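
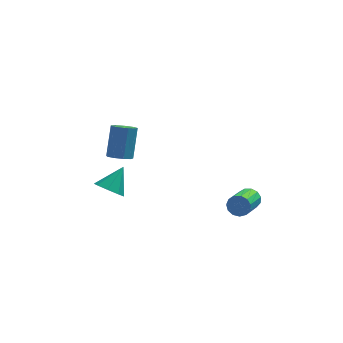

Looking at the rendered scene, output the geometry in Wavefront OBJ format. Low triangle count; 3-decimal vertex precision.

v -3.441 3.336 -0.956
v -2.643 3.326 -1.098
v -2.302 4.494 0.735
v -3.099 4.504 0.876
v -2.873 3.769 -1.338
v -2.531 4.937 0.495
v -3.368 4.01 -1.4
v -3.027 5.178 0.433
v -3.897 3.936 -1.254
v -3.556 5.104 0.579
v -4.213 3.58 -0.969
v -3.872 4.748 0.864
v -4.167 3.111 -0.678
v -3.826 4.279 1.155
v -3.782 2.747 -0.517
v -3.44 3.915 1.315
v -3.236 2.658 -0.563
v -2.895 3.826 1.27
v -2.787 2.887 -0.792
v -2.446 4.055 1.041
v 3.812 -0.791 -1.704
v 4.207 -1.201 -2.161
v 3.423 -2.88 -1.332
v 3.028 -2.469 -0.876
v 4.439 -1.144 -1.826
v 3.655 -2.823 -0.998
v 4.472 -0.975 -1.453
v 3.688 -2.654 -0.624
v 4.296 -0.747 -1.159
v 3.511 -2.426 -0.33
v 3.966 -0.533 -1.039
v 3.181 -2.212 -0.21
v 3.587 -0.401 -1.129
v 2.802 -2.08 -0.301
v 3.28 -0.393 -1.403
v 2.495 -2.072 -0.574
v 3.141 -0.511 -1.772
v 2.357 -2.189 -0.943
v 3.216 -0.717 -2.12
v 2.432 -2.396 -1.291
v 3.48 -0.947 -2.336
v 2.696 -2.626 -1.507
v 3.85 -1.127 -2.351
v 3.065 -2.806 -1.522
v -4.284 -3.698 2.046
v -3.646 -3.478 1.406
v -3.436 -2.762 3.214
v -4.185 -3.014 1.425
v -4.782 -2.95 1.808
v -5.087 -3.325 2.33
v -4.922 -3.918 2.687
v -4.383 -4.383 2.668
v -3.786 -4.447 2.285
v -3.481 -4.072 1.763
f 2 1 5
f 2 5 3
f 3 5 6
f 3 6 4
f 5 1 7
f 5 7 6
f 6 7 8
f 6 8 4
f 7 1 9
f 7 9 8
f 8 9 10
f 8 10 4
f 9 1 11
f 9 11 10
f 10 11 12
f 10 12 4
f 11 1 13
f 11 13 12
f 12 13 14
f 12 14 4
f 13 1 15
f 13 15 14
f 14 15 16
f 14 16 4
f 15 1 17
f 15 17 16
f 16 17 18
f 16 18 4
f 17 1 19
f 17 19 18
f 18 19 20
f 18 20 4
f 19 1 2
f 19 2 20
f 20 2 3
f 20 3 4
f 22 21 25
f 22 25 23
f 23 25 26
f 23 26 24
f 25 21 27
f 25 27 26
f 26 27 28
f 26 28 24
f 27 21 29
f 27 29 28
f 28 29 30
f 28 30 24
f 29 21 31
f 29 31 30
f 30 31 32
f 30 32 24
f 31 21 33
f 31 33 32
f 32 33 34
f 32 34 24
f 33 21 35
f 33 35 34
f 34 35 36
f 34 36 24
f 35 21 37
f 35 37 36
f 36 37 38
f 36 38 24
f 37 21 39
f 37 39 38
f 38 39 40
f 38 40 24
f 39 21 41
f 39 41 40
f 40 41 42
f 40 42 24
f 41 21 43
f 41 43 42
f 42 43 44
f 42 44 24
f 43 21 22
f 43 22 44
f 44 22 23
f 44 23 24
f 46 45 48
f 46 48 47
f 48 45 49
f 48 49 47
f 49 45 50
f 49 50 47
f 50 45 51
f 50 51 47
f 51 45 52
f 51 52 47
f 52 45 53
f 52 53 47
f 53 45 54
f 53 54 47
f 54 45 46
f 54 46 47



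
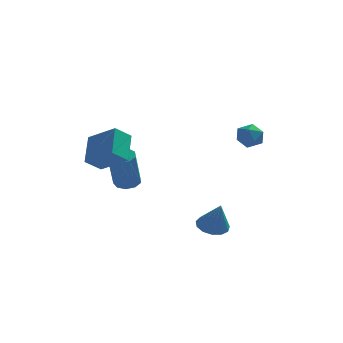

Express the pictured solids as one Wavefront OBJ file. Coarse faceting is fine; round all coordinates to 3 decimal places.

v -2.735 -1.396 -1.295
v -3.4 -1.921 -0.657
v -2.76 -0.079 -0.236
v -3.425 -0.604 0.401
v -1.395 -2.056 -0.441
v -2.06 -2.581 0.196
v -1.42 -0.739 0.617
v -2.085 -1.264 1.255
v -1.902 1.364 -3.129
v -1.325 1.665 -2.969
v -1.481 0.916 -0.992
v -2.058 0.616 -1.151
v -1.676 1.948 -2.89
v -1.832 1.2 -0.913
v -2.133 1.958 -2.922
v -2.289 1.21 -0.945
v -2.482 1.69 -3.051
v -2.638 0.942 -1.074
v -2.56 1.27 -3.216
v -2.715 0.521 -1.239
v -2.329 0.894 -3.34
v -2.485 0.145 -1.363
v -1.899 0.738 -3.366
v -2.055 -0.011 -1.388
v -1.47 0.875 -3.28
v -1.626 0.126 -1.303
v -1.244 1.241 -3.123
v -1.399 0.492 -1.146
v 2.386 -1.569 -4.557
v 3.105 -1.786 -4.831
v 2.794 -2.071 -3.083
v 3.145 -1.358 -4.696
v 2.943 -0.997 -4.517
v 2.564 -0.817 -4.351
v 2.129 -0.876 -4.25
v 1.775 -1.156 -4.247
v 1.615 -1.566 -4.342
v 1.7 -1.977 -4.506
v 2.002 -2.259 -4.686
v 2.426 -2.322 -4.825
v 2.837 -2.146 -4.879
v 3.103 3.44 -0.946
v 3.48 3.954 -0.501
v 4 2.586 -0.719
v 4.377 3.1 -0.274
v 3.698 2.805 -0.036
v 3.143 3.333 -0.177
v 4.337 3.207 -1.043
v 3.782 3.735 -1.184
v 4.243 3.811 -0.561
v 3.848 3.562 0.061
v 3.632 2.978 -1.281
v 3.237 2.729 -0.659
f 2 4 1
f 5 2 1
f 1 4 3
f 3 5 1
f 2 8 4
f 6 2 5
f 6 8 2
f 4 8 3
f 7 5 3
f 3 8 7
f 7 6 5
f 8 6 7
f 10 9 13
f 10 13 11
f 11 13 14
f 11 14 12
f 13 9 15
f 13 15 14
f 14 15 16
f 14 16 12
f 15 9 17
f 15 17 16
f 16 17 18
f 16 18 12
f 17 9 19
f 17 19 18
f 18 19 20
f 18 20 12
f 19 9 21
f 19 21 20
f 20 21 22
f 20 22 12
f 21 9 23
f 21 23 22
f 22 23 24
f 22 24 12
f 23 9 25
f 23 25 24
f 24 25 26
f 24 26 12
f 25 9 27
f 25 27 26
f 26 27 28
f 26 28 12
f 27 9 10
f 27 10 28
f 28 10 11
f 28 11 12
f 30 29 32
f 30 32 31
f 32 29 33
f 32 33 31
f 33 29 34
f 33 34 31
f 34 29 35
f 34 35 31
f 35 29 36
f 35 36 31
f 36 29 37
f 36 37 31
f 37 29 38
f 37 38 31
f 38 29 39
f 38 39 31
f 39 29 40
f 39 40 31
f 40 29 41
f 40 41 31
f 41 29 30
f 41 30 31
f 42 53 47
f 42 47 43
f 42 43 49
f 42 49 52
f 42 52 53
f 43 47 51
f 47 53 46
f 53 52 44
f 52 49 48
f 49 43 50
f 45 51 46
f 45 46 44
f 45 44 48
f 45 48 50
f 45 50 51
f 46 51 47
f 44 46 53
f 48 44 52
f 50 48 49
f 51 50 43



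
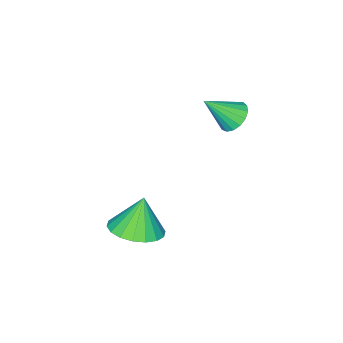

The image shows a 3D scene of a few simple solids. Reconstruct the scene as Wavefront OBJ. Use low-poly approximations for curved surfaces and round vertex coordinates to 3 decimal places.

v -1.998 2.079 1.195
v -1.725 1.743 0.765
v -1.242 1.501 2.125
v -1.561 1.984 0.781
v -1.496 2.246 0.891
v -1.547 2.47 1.072
v -1.701 2.605 1.28
v -1.923 2.618 1.469
v -2.162 2.509 1.596
v -2.364 2.3 1.63
v -2.482 2.041 1.565
v -2.489 1.791 1.415
v -2.383 1.606 1.215
v -2.19 1.53 1.01
v -1.952 1.579 0.848
v 1.388 1.069 -2.742
v 2.039 0.435 -2.544
v 0.952 1.011 -1.498
v 2.23 0.793 -2.46
v 2.254 1.205 -2.433
v 2.107 1.59 -2.466
v 1.817 1.872 -2.554
v 1.442 1.995 -2.68
v 1.057 1.935 -2.818
v 0.737 1.703 -2.941
v 0.546 1.345 -3.024
v 0.522 0.933 -3.052
v 0.669 0.548 -3.018
v 0.959 0.266 -2.93
v 1.333 0.143 -2.805
v 1.719 0.203 -2.667
f 2 1 4
f 2 4 3
f 4 1 5
f 4 5 3
f 5 1 6
f 5 6 3
f 6 1 7
f 6 7 3
f 7 1 8
f 7 8 3
f 8 1 9
f 8 9 3
f 9 1 10
f 9 10 3
f 10 1 11
f 10 11 3
f 11 1 12
f 11 12 3
f 12 1 13
f 12 13 3
f 13 1 14
f 13 14 3
f 14 1 15
f 14 15 3
f 15 1 2
f 15 2 3
f 17 16 19
f 17 19 18
f 19 16 20
f 19 20 18
f 20 16 21
f 20 21 18
f 21 16 22
f 21 22 18
f 22 16 23
f 22 23 18
f 23 16 24
f 23 24 18
f 24 16 25
f 24 25 18
f 25 16 26
f 25 26 18
f 26 16 27
f 26 27 18
f 27 16 28
f 27 28 18
f 28 16 29
f 28 29 18
f 29 16 30
f 29 30 18
f 30 16 31
f 30 31 18
f 31 16 17
f 31 17 18



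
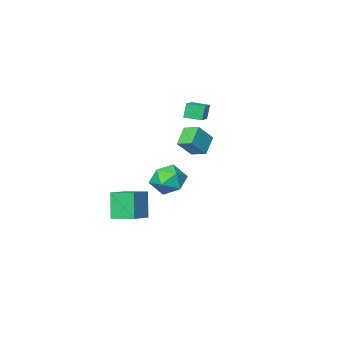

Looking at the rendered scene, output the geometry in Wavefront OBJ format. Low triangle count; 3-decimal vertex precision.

v 3.642 -0.086 -3.999
v 3.336 -0.597 -2.525
v 2.981 0.963 -3.772
v 2.675 0.452 -2.298
v 4.845 0.568 -3.522
v 4.539 0.057 -2.048
v 4.184 1.617 -3.295
v 3.878 1.106 -1.821
v -1.65 -2.287 -1.749
v -2.434 -2.832 -0.973
v -1.977 -1.436 -1.481
v -2.76 -1.981 -0.705
v -0.74 -2.239 -0.795
v -1.523 -2.784 -0.019
v -1.066 -1.388 -0.527
v -1.85 -1.933 0.249
v 2.305 3.37 -0.274
v 3.027 3.842 -0.736
v 3.233 2.098 -0.124
v 3.955 2.57 -0.586
v 3.681 2.851 0.31
v 3.108 3.638 0.217
v 3.152 2.302 -1.077
v 2.579 3.089 -1.17
v 3.55 3.182 -1.232
v 3.877 3.521 -0.375
v 2.383 2.419 -0.485
v 2.71 2.758 0.372
v -2.472 -3.797 0.29
v -2.717 -3.9 1.171
v -3.111 -3.061 0.198
v -3.357 -3.164 1.078
v -1.663 -3.056 0.602
v -1.909 -3.159 1.482
v -2.303 -2.32 0.509
v -2.548 -2.423 1.39
f 2 4 1
f 5 2 1
f 1 4 3
f 3 5 1
f 2 8 4
f 6 2 5
f 6 8 2
f 4 8 3
f 7 5 3
f 3 8 7
f 7 6 5
f 8 6 7
f 10 12 9
f 13 10 9
f 9 12 11
f 11 13 9
f 10 16 12
f 14 10 13
f 14 16 10
f 12 16 11
f 15 13 11
f 11 16 15
f 15 14 13
f 16 14 15
f 17 28 22
f 17 22 18
f 17 18 24
f 17 24 27
f 17 27 28
f 18 22 26
f 22 28 21
f 28 27 19
f 27 24 23
f 24 18 25
f 20 26 21
f 20 21 19
f 20 19 23
f 20 23 25
f 20 25 26
f 21 26 22
f 19 21 28
f 23 19 27
f 25 23 24
f 26 25 18
f 30 32 29
f 33 30 29
f 29 32 31
f 31 33 29
f 30 36 32
f 34 30 33
f 34 36 30
f 32 36 31
f 35 33 31
f 31 36 35
f 35 34 33
f 36 34 35



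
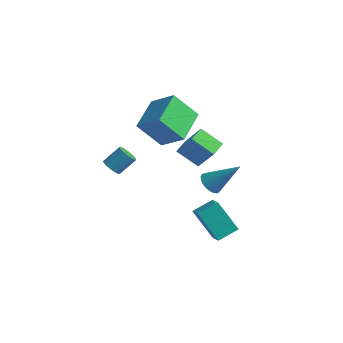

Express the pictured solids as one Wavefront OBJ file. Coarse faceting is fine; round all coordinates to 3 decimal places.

v -0.56 -3.45 1.186
v -0.284 -3.852 1.419
v 0.136 -3.131 2.166
v -0.14 -2.73 1.934
v -0.122 -3.761 1.24
v 0.298 -3.04 1.987
v -0.06 -3.599 1.048
v 0.361 -2.878 1.795
v -0.112 -3.403 0.889
v 0.308 -2.682 1.636
v -0.267 -3.217 0.797
v 0.153 -2.497 1.544
v -0.49 -3.085 0.795
v -0.07 -2.365 1.542
v -0.728 -3.037 0.882
v -0.308 -2.316 1.629
v -0.928 -3.083 1.039
v -0.508 -2.363 1.786
v -1.044 -3.214 1.23
v -0.623 -2.493 1.977
v -1.048 -3.399 1.411
v -0.628 -2.678 2.158
v -0.941 -3.595 1.54
v -0.521 -2.874 2.288
v -0.747 -3.758 1.589
v -0.327 -3.038 2.336
v -0.51 -3.851 1.545
v -0.09 -3.13 2.292
v 1.207 2.144 -2.712
v 1.741 1.917 -3.085
v 2.493 2.836 -1.288
v 1.712 2.167 -3.18
v 1.607 2.413 -3.205
v 1.44 2.619 -3.154
v 1.238 2.752 -3.036
v 1.031 2.792 -2.869
v 0.851 2.734 -2.677
v 0.725 2.586 -2.491
v 0.672 2.37 -2.339
v 0.701 2.12 -2.243
v 0.806 1.874 -2.219
v 0.973 1.668 -2.269
v 1.175 1.535 -2.387
v 1.382 1.495 -2.555
v 1.562 1.553 -2.746
v 1.688 1.702 -2.932
v -1.933 2.326 -1.33
v -2.964 1.643 0.086
v -2.409 4.216 -0.765
v -3.44 3.533 0.652
v -0.56 2.367 -0.312
v -1.591 1.684 1.105
v -1.036 4.257 0.254
v -2.067 3.574 1.67
v 1.239 -0.76 1.489
v 2.151 -0.789 2.791
v 1.101 0.172 1.606
v 2.013 0.143 2.908
v 2.327 -0.503 0.732
v 3.239 -0.532 2.034
v 2.189 0.429 0.849
v 3.101 0.4 2.151
v 2.118 -0.662 -2.57
v 2.846 -1.247 -2.027
v 2.597 0.321 -2.152
v 3.325 -0.264 -1.61
v 3.275 -0.596 -4.05
v 4.003 -1.181 -3.508
v 3.754 0.387 -3.633
v 4.482 -0.198 -3.09
f 2 1 5
f 2 5 3
f 3 5 6
f 3 6 4
f 5 1 7
f 5 7 6
f 6 7 8
f 6 8 4
f 7 1 9
f 7 9 8
f 8 9 10
f 8 10 4
f 9 1 11
f 9 11 10
f 10 11 12
f 10 12 4
f 11 1 13
f 11 13 12
f 12 13 14
f 12 14 4
f 13 1 15
f 13 15 14
f 14 15 16
f 14 16 4
f 15 1 17
f 15 17 16
f 16 17 18
f 16 18 4
f 17 1 19
f 17 19 18
f 18 19 20
f 18 20 4
f 19 1 21
f 19 21 20
f 20 21 22
f 20 22 4
f 21 1 23
f 21 23 22
f 22 23 24
f 22 24 4
f 23 1 25
f 23 25 24
f 24 25 26
f 24 26 4
f 25 1 27
f 25 27 26
f 26 27 28
f 26 28 4
f 27 1 2
f 27 2 28
f 28 2 3
f 28 3 4
f 30 29 32
f 30 32 31
f 32 29 33
f 32 33 31
f 33 29 34
f 33 34 31
f 34 29 35
f 34 35 31
f 35 29 36
f 35 36 31
f 36 29 37
f 36 37 31
f 37 29 38
f 37 38 31
f 38 29 39
f 38 39 31
f 39 29 40
f 39 40 31
f 40 29 41
f 40 41 31
f 41 29 42
f 41 42 31
f 42 29 43
f 42 43 31
f 43 29 44
f 43 44 31
f 44 29 45
f 44 45 31
f 45 29 46
f 45 46 31
f 46 29 30
f 46 30 31
f 48 50 47
f 51 48 47
f 47 50 49
f 49 51 47
f 48 54 50
f 52 48 51
f 52 54 48
f 50 54 49
f 53 51 49
f 49 54 53
f 53 52 51
f 54 52 53
f 56 58 55
f 59 56 55
f 55 58 57
f 57 59 55
f 56 62 58
f 60 56 59
f 60 62 56
f 58 62 57
f 61 59 57
f 57 62 61
f 61 60 59
f 62 60 61
f 64 66 63
f 67 64 63
f 63 66 65
f 65 67 63
f 64 70 66
f 68 64 67
f 68 70 64
f 66 70 65
f 69 67 65
f 65 70 69
f 69 68 67
f 70 68 69



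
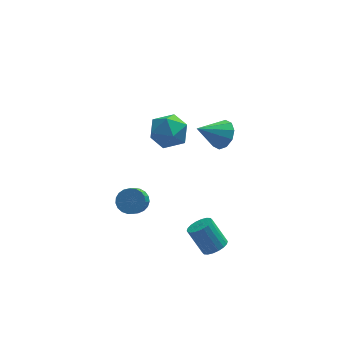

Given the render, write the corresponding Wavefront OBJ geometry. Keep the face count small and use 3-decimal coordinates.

v 0.768 0.895 2.521
v 1.231 0.561 1.688
v -0.391 -0.241 2.332
v 0.072 -0.575 1.499
v 0.499 -0.712 2.404
v 1.215 -0.01 2.52
v -0.375 0.33 1.5
v 0.341 1.032 1.616
v 0.524 0.212 1.057
v 1.064 -0.432 1.616
v -0.224 0.752 2.404
v 0.316 0.108 2.963
v 2.158 -2.413 -4.276
v 2.74 -2.353 -3.992
v 2.104 -1.827 -2.8
v 1.522 -1.887 -3.084
v 2.705 -2.097 -4.123
v 2.069 -1.571 -2.931
v 2.563 -1.904 -4.285
v 1.926 -1.378 -3.093
v 2.34 -1.812 -4.444
v 1.704 -1.286 -3.252
v 2.081 -1.839 -4.571
v 1.445 -1.313 -3.379
v 1.837 -1.979 -4.639
v 1.201 -1.453 -3.447
v 1.657 -2.206 -4.635
v 1.021 -1.68 -3.443
v 1.576 -2.473 -4.56
v 0.94 -1.947 -3.368
v 1.611 -2.729 -4.429
v 0.975 -2.203 -3.237
v 1.754 -2.922 -4.267
v 1.117 -2.396 -3.075
v 1.976 -3.014 -4.108
v 1.34 -2.488 -2.916
v 2.235 -2.987 -3.981
v 1.599 -2.461 -2.789
v 2.479 -2.847 -3.913
v 1.843 -2.321 -2.721
v 2.659 -2.62 -3.917
v 2.023 -2.094 -2.725
v -1.346 -1.565 -1.194
v -0.801 -1.918 -1.358
v -1.07 -2.669 -0.63
v -1.614 -2.315 -0.466
v -0.704 -1.755 -1.154
v -0.973 -2.506 -0.426
v -0.719 -1.559 -0.957
v -0.988 -2.31 -0.229
v -0.842 -1.363 -0.801
v -1.111 -2.114 -0.072
v -1.052 -1.203 -0.713
v -1.321 -1.954 0.016
v -1.313 -1.105 -0.708
v -1.582 -1.856 0.02
v -1.579 -1.086 -0.787
v -1.848 -1.837 -0.059
v -1.805 -1.15 -0.937
v -2.074 -1.901 -0.209
v -1.952 -1.286 -1.131
v -2.221 -2.037 -0.403
v -1.994 -1.47 -1.336
v -2.262 -2.221 -0.608
v -1.923 -1.67 -1.517
v -2.192 -2.421 -0.788
v -1.753 -1.852 -1.641
v -2.022 -2.603 -0.913
v -1.512 -1.984 -1.689
v -1.781 -2.735 -0.961
v -1.243 -2.044 -1.651
v -1.512 -2.795 -0.923
v -0.991 -2.021 -1.534
v -1.26 -2.772 -0.806
v 3.331 2.981 -1.107
v 3.829 2.62 -0.534
v 2.069 2.659 -0.213
v 3.785 3.123 -0.415
v 3.568 3.572 -0.559
v 3.261 3.795 -0.913
v 2.98 3.707 -1.341
v 2.834 3.342 -1.679
v 2.877 2.839 -1.799
v 3.094 2.39 -1.655
v 3.402 2.167 -1.301
v 3.682 2.254 -0.873
f 1 12 6
f 1 6 2
f 1 2 8
f 1 8 11
f 1 11 12
f 2 6 10
f 6 12 5
f 12 11 3
f 11 8 7
f 8 2 9
f 4 10 5
f 4 5 3
f 4 3 7
f 4 7 9
f 4 9 10
f 5 10 6
f 3 5 12
f 7 3 11
f 9 7 8
f 10 9 2
f 14 13 17
f 14 17 15
f 15 17 18
f 15 18 16
f 17 13 19
f 17 19 18
f 18 19 20
f 18 20 16
f 19 13 21
f 19 21 20
f 20 21 22
f 20 22 16
f 21 13 23
f 21 23 22
f 22 23 24
f 22 24 16
f 23 13 25
f 23 25 24
f 24 25 26
f 24 26 16
f 25 13 27
f 25 27 26
f 26 27 28
f 26 28 16
f 27 13 29
f 27 29 28
f 28 29 30
f 28 30 16
f 29 13 31
f 29 31 30
f 30 31 32
f 30 32 16
f 31 13 33
f 31 33 32
f 32 33 34
f 32 34 16
f 33 13 35
f 33 35 34
f 34 35 36
f 34 36 16
f 35 13 37
f 35 37 36
f 36 37 38
f 36 38 16
f 37 13 39
f 37 39 38
f 38 39 40
f 38 40 16
f 39 13 41
f 39 41 40
f 40 41 42
f 40 42 16
f 41 13 14
f 41 14 42
f 42 14 15
f 42 15 16
f 44 43 47
f 44 47 45
f 45 47 48
f 45 48 46
f 47 43 49
f 47 49 48
f 48 49 50
f 48 50 46
f 49 43 51
f 49 51 50
f 50 51 52
f 50 52 46
f 51 43 53
f 51 53 52
f 52 53 54
f 52 54 46
f 53 43 55
f 53 55 54
f 54 55 56
f 54 56 46
f 55 43 57
f 55 57 56
f 56 57 58
f 56 58 46
f 57 43 59
f 57 59 58
f 58 59 60
f 58 60 46
f 59 43 61
f 59 61 60
f 60 61 62
f 60 62 46
f 61 43 63
f 61 63 62
f 62 63 64
f 62 64 46
f 63 43 65
f 63 65 64
f 64 65 66
f 64 66 46
f 65 43 67
f 65 67 66
f 66 67 68
f 66 68 46
f 67 43 69
f 67 69 68
f 68 69 70
f 68 70 46
f 69 43 71
f 69 71 70
f 70 71 72
f 70 72 46
f 71 43 73
f 71 73 72
f 72 73 74
f 72 74 46
f 73 43 44
f 73 44 74
f 74 44 45
f 74 45 46
f 76 75 78
f 76 78 77
f 78 75 79
f 78 79 77
f 79 75 80
f 79 80 77
f 80 75 81
f 80 81 77
f 81 75 82
f 81 82 77
f 82 75 83
f 82 83 77
f 83 75 84
f 83 84 77
f 84 75 85
f 84 85 77
f 85 75 86
f 85 86 77
f 86 75 76
f 86 76 77



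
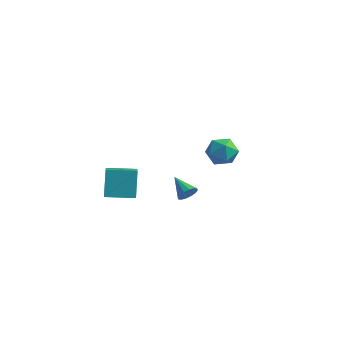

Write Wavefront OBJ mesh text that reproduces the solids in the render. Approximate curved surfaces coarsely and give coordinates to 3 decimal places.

v -0.388 -0.899 -2.813
v -0.073 -0.795 -2.301
v -1.532 -0.421 -2.207
v -0.05 -0.528 -2.468
v -0.117 -0.36 -2.727
v -0.257 -0.337 -3.009
v -0.432 -0.465 -3.239
v -0.595 -0.709 -3.354
v -0.703 -1.004 -3.325
v -0.727 -1.271 -3.158
v -0.66 -1.439 -2.899
v -0.52 -1.462 -2.617
v -0.345 -1.334 -2.387
v -0.181 -1.09 -2.272
v 2.723 -4.218 3.608
v 3.158 -3.664 3.04
v 3.882 -4.216 4.5
v 4.317 -3.662 3.932
v 3.605 -3.361 4.4
v 2.888 -3.362 3.849
v 4.152 -4.518 3.691
v 3.435 -4.519 3.14
v 4.041 -3.849 3.092
v 3.703 -3.135 3.53
v 3.337 -4.745 4.01
v 2.999 -4.031 4.448
v -3.782 -3.663 -2.492
v -2.778 -5.092 -1.419
v -4.204 -2.88 -1.055
v -3.199 -4.309 0.018
v -2.421 -2.771 -2.578
v -1.416 -4.2 -1.505
v -2.842 -1.988 -1.141
v -1.838 -3.417 -0.068
f 2 1 4
f 2 4 3
f 4 1 5
f 4 5 3
f 5 1 6
f 5 6 3
f 6 1 7
f 6 7 3
f 7 1 8
f 7 8 3
f 8 1 9
f 8 9 3
f 9 1 10
f 9 10 3
f 10 1 11
f 10 11 3
f 11 1 12
f 11 12 3
f 12 1 13
f 12 13 3
f 13 1 14
f 13 14 3
f 14 1 2
f 14 2 3
f 15 26 20
f 15 20 16
f 15 16 22
f 15 22 25
f 15 25 26
f 16 20 24
f 20 26 19
f 26 25 17
f 25 22 21
f 22 16 23
f 18 24 19
f 18 19 17
f 18 17 21
f 18 21 23
f 18 23 24
f 19 24 20
f 17 19 26
f 21 17 25
f 23 21 22
f 24 23 16
f 28 30 27
f 31 28 27
f 27 30 29
f 29 31 27
f 28 34 30
f 32 28 31
f 32 34 28
f 30 34 29
f 33 31 29
f 29 34 33
f 33 32 31
f 34 32 33



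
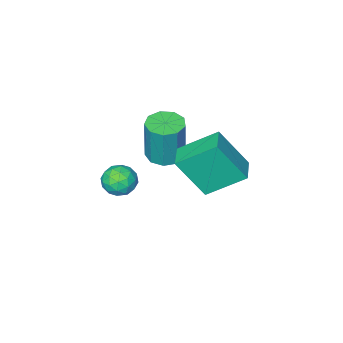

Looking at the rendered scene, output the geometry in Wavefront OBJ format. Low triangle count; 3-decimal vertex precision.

v -3.001 -2.466 -2.379
v -2.412 -2.399 -1.782
v -2.408 -3.601 -2.838
v -1.819 -3.534 -2.241
v -2.611 -3.722 -2.031
v -2.978 -3.021 -1.747
v -1.842 -2.979 -2.873
v -2.209 -2.278 -2.589
v -1.696 -2.717 -2.087
v -2.171 -3.176 -1.567
v -2.649 -2.824 -3.053
v -3.124 -3.283 -2.533
v -2.759 -2.333 -2.04
v -2.061 -3.667 -2.58
v -2.527 -3.778 -2.457
v -2.181 -3.739 -2.106
v -3.091 -2.698 -2.019
v -2.745 -2.659 -1.669
v -2.862 -3.437 -1.815
v -2.075 -3.341 -2.951
v -1.729 -3.302 -2.601
v -2.639 -2.261 -2.514
v -2.293 -2.222 -2.163
v -1.958 -2.563 -2.805
v -1.992 -2.48 -1.868
v -1.643 -3.148 -2.139
v -1.656 -2.821 -2.51
v -1.872 -2.409 -2.343
v -2.271 -2.75 -1.563
v -1.922 -3.418 -1.833
v -2.388 -3.528 -1.709
v -2.604 -3.116 -1.542
v -1.85 -2.937 -1.742
v -2.898 -2.582 -2.787
v -2.549 -3.25 -3.057
v -2.216 -2.884 -3.078
v -2.432 -2.472 -2.911
v -3.177 -2.852 -2.481
v -2.828 -3.52 -2.752
v -2.948 -3.591 -2.277
v -3.164 -3.179 -2.11
v -2.97 -3.063 -2.878
v -2.982 0.25 1.598
v -4.264 1.318 2.719
v -3.864 1.098 -0.218
v -5.146 2.166 0.902
v -2.194 1.154 1.638
v -3.476 2.222 2.758
v -3.076 2.002 -0.179
v -4.358 3.07 0.942
v -3.415 -1.106 0.202
v -2.849 -0.479 0.105
v -2.699 -0.288 2.221
v -3.265 -0.914 2.318
v -3.387 -0.26 0.124
v -3.237 -0.068 2.24
v -3.938 -0.436 0.179
v -3.788 -0.245 2.295
v -4.245 -0.926 0.244
v -4.095 -0.735 2.361
v -4.163 -1.5 0.29
v -4.013 -1.308 2.407
v -3.731 -1.889 0.295
v -3.581 -1.698 2.411
v -3.151 -1.912 0.256
v -3.002 -1.721 2.372
v -2.695 -1.557 0.192
v -2.545 -1.366 2.308
v -2.575 -0.992 0.132
v -2.426 -0.8 2.248
f 1 38 17
f 38 12 41
f 17 41 6
f 38 41 17
f 1 17 13
f 17 6 18
f 13 18 2
f 17 18 13
f 1 13 22
f 13 2 23
f 22 23 8
f 13 23 22
f 1 22 34
f 22 8 37
f 34 37 11
f 22 37 34
f 1 34 38
f 34 11 42
f 38 42 12
f 34 42 38
f 2 18 29
f 18 6 32
f 29 32 10
f 18 32 29
f 6 41 19
f 41 12 40
f 19 40 5
f 41 40 19
f 12 42 39
f 42 11 35
f 39 35 3
f 42 35 39
f 11 37 36
f 37 8 24
f 36 24 7
f 37 24 36
f 8 23 28
f 23 2 25
f 28 25 9
f 23 25 28
f 4 30 16
f 30 10 31
f 16 31 5
f 30 31 16
f 4 16 14
f 16 5 15
f 14 15 3
f 16 15 14
f 4 14 21
f 14 3 20
f 21 20 7
f 14 20 21
f 4 21 26
f 21 7 27
f 26 27 9
f 21 27 26
f 4 26 30
f 26 9 33
f 30 33 10
f 26 33 30
f 5 31 19
f 31 10 32
f 19 32 6
f 31 32 19
f 3 15 39
f 15 5 40
f 39 40 12
f 15 40 39
f 7 20 36
f 20 3 35
f 36 35 11
f 20 35 36
f 9 27 28
f 27 7 24
f 28 24 8
f 27 24 28
f 10 33 29
f 33 9 25
f 29 25 2
f 33 25 29
f 44 46 43
f 47 44 43
f 43 46 45
f 45 47 43
f 44 50 46
f 48 44 47
f 48 50 44
f 46 50 45
f 49 47 45
f 45 50 49
f 49 48 47
f 50 48 49
f 52 51 55
f 52 55 53
f 53 55 56
f 53 56 54
f 55 51 57
f 55 57 56
f 56 57 58
f 56 58 54
f 57 51 59
f 57 59 58
f 58 59 60
f 58 60 54
f 59 51 61
f 59 61 60
f 60 61 62
f 60 62 54
f 61 51 63
f 61 63 62
f 62 63 64
f 62 64 54
f 63 51 65
f 63 65 64
f 64 65 66
f 64 66 54
f 65 51 67
f 65 67 66
f 66 67 68
f 66 68 54
f 67 51 69
f 67 69 68
f 68 69 70
f 68 70 54
f 69 51 52
f 69 52 70
f 70 52 53
f 70 53 54



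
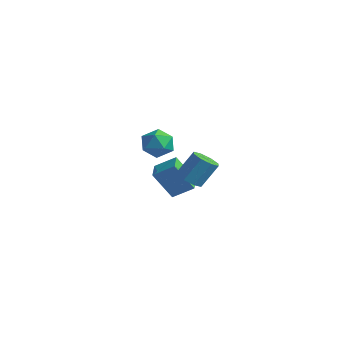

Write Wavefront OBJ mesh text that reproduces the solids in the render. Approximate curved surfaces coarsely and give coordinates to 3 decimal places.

v -3.131 1.176 -1.308
v -2.374 0.721 -1.752
v -3.726 -0.241 -0.868
v -2.969 -0.696 -1.312
v -2.814 -0.163 -0.494
v -2.447 0.714 -0.766
v -3.653 -0.234 -1.854
v -3.286 0.643 -2.126
v -2.696 -0.15 -2.089
v -2.178 -0.106 -1.248
v -3.922 0.586 -1.372
v -3.404 0.63 -0.531
v 3.284 -3.561 -0.172
v 3.939 -3.385 -0.467
v 4.291 -2.604 0.776
v 3.636 -2.779 1.072
v 3.537 -3.006 -0.592
v 3.889 -2.225 0.652
v 2.987 -2.952 -0.47
v 3.338 -2.171 0.774
v 2.61 -3.255 -0.173
v 2.962 -2.473 1.07
v 2.629 -3.736 0.124
v 2.981 -2.955 1.367
v 3.031 -4.115 0.248
v 3.383 -3.334 1.492
v 3.582 -4.169 0.126
v 3.933 -3.388 1.37
v 3.958 -3.867 -0.17
v 4.31 -3.085 1.073
v -0.701 -0.922 -3.894
v -1.373 -1.642 -2.328
v -1.496 -0.065 -3.842
v -2.168 -0.785 -2.275
v 0.128 -0.195 -3.205
v -0.544 -0.915 -1.638
v -0.667 0.662 -3.152
v -1.339 -0.058 -1.586
f 1 12 6
f 1 6 2
f 1 2 8
f 1 8 11
f 1 11 12
f 2 6 10
f 6 12 5
f 12 11 3
f 11 8 7
f 8 2 9
f 4 10 5
f 4 5 3
f 4 3 7
f 4 7 9
f 4 9 10
f 5 10 6
f 3 5 12
f 7 3 11
f 9 7 8
f 10 9 2
f 14 13 17
f 14 17 15
f 15 17 18
f 15 18 16
f 17 13 19
f 17 19 18
f 18 19 20
f 18 20 16
f 19 13 21
f 19 21 20
f 20 21 22
f 20 22 16
f 21 13 23
f 21 23 22
f 22 23 24
f 22 24 16
f 23 13 25
f 23 25 24
f 24 25 26
f 24 26 16
f 25 13 27
f 25 27 26
f 26 27 28
f 26 28 16
f 27 13 29
f 27 29 28
f 28 29 30
f 28 30 16
f 29 13 14
f 29 14 30
f 30 14 15
f 30 15 16
f 32 34 31
f 35 32 31
f 31 34 33
f 33 35 31
f 32 38 34
f 36 32 35
f 36 38 32
f 34 38 33
f 37 35 33
f 33 38 37
f 37 36 35
f 38 36 37



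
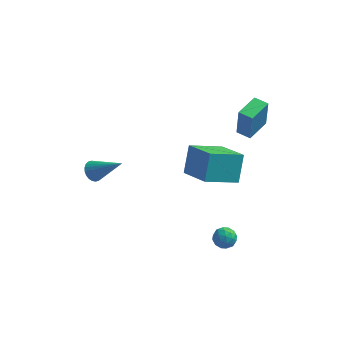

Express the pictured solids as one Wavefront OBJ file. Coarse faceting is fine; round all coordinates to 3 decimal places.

v -4.618 -2.09 1.232
v -4.268 -2.379 0.739
v -2.962 -2.43 2.608
v -4.196 -2.13 0.714
v -4.187 -1.874 0.767
v -4.244 -1.651 0.891
v -4.358 -1.495 1.066
v -4.512 -1.429 1.268
v -4.682 -1.464 1.463
v -4.842 -1.594 1.624
v -4.968 -1.8 1.725
v -5.041 -2.05 1.75
v -5.049 -2.305 1.697
v -4.992 -2.528 1.573
v -4.878 -2.685 1.397
v -4.724 -2.75 1.196
v -4.555 -2.715 1.001
v -4.394 -2.585 0.84
v 2.185 -2.125 -2.939
v 2.811 -2.029 -3.271
v 2.549 -3.151 -2.549
v 3.175 -3.055 -2.881
v 3.005 -2.652 -2.316
v 2.78 -2.017 -2.557
v 2.58 -3.163 -3.263
v 2.355 -2.528 -3.504
v 3.055 -2.67 -3.471
v 3.317 -2.355 -2.886
v 2.043 -2.825 -2.934
v 2.305 -2.51 -2.349
v 2.466 -1.987 -3.14
v 2.894 -3.193 -2.68
v 2.794 -2.956 -2.348
v 3.162 -2.9 -2.544
v 2.447 -1.98 -2.72
v 2.815 -1.924 -2.915
v 2.929 -2.29 -2.353
v 2.545 -3.256 -2.905
v 2.913 -3.2 -3.1
v 2.198 -2.28 -3.276
v 2.566 -2.224 -3.472
v 2.431 -2.89 -3.467
v 2.977 -2.307 -3.452
v 3.192 -2.911 -3.223
v 2.842 -2.974 -3.447
v 2.71 -2.601 -3.589
v 3.132 -2.122 -3.108
v 3.346 -2.725 -2.879
v 3.246 -2.488 -2.547
v 3.113 -2.115 -2.688
v 3.275 -2.499 -3.226
v 2.014 -2.455 -2.941
v 2.228 -3.058 -2.712
v 2.247 -3.065 -3.132
v 2.114 -2.692 -3.273
v 2.168 -2.269 -2.597
v 2.383 -2.873 -2.368
v 2.65 -2.579 -2.231
v 2.518 -2.206 -2.373
v 2.085 -2.681 -2.594
v 0.079 -0.796 0.694
v 0.163 0.246 2.148
v 1.737 0.281 -0.174
v 1.822 1.323 1.279
v 1.478 -2.203 1.621
v 1.563 -1.161 3.074
v 3.137 -1.126 0.752
v 3.221 -0.084 2.206
v 2.561 1.497 2.577
v 2.653 1.413 4.443
v 3.2 2.975 2.612
v 3.292 2.89 4.478
v 3.368 1.15 2.522
v 3.46 1.065 4.388
v 4.007 2.627 2.557
v 4.099 2.543 4.423
f 2 1 4
f 2 4 3
f 4 1 5
f 4 5 3
f 5 1 6
f 5 6 3
f 6 1 7
f 6 7 3
f 7 1 8
f 7 8 3
f 8 1 9
f 8 9 3
f 9 1 10
f 9 10 3
f 10 1 11
f 10 11 3
f 11 1 12
f 11 12 3
f 12 1 13
f 12 13 3
f 13 1 14
f 13 14 3
f 14 1 15
f 14 15 3
f 15 1 16
f 15 16 3
f 16 1 17
f 16 17 3
f 17 1 18
f 17 18 3
f 18 1 2
f 18 2 3
f 19 56 35
f 56 30 59
f 35 59 24
f 56 59 35
f 19 35 31
f 35 24 36
f 31 36 20
f 35 36 31
f 19 31 40
f 31 20 41
f 40 41 26
f 31 41 40
f 19 40 52
f 40 26 55
f 52 55 29
f 40 55 52
f 19 52 56
f 52 29 60
f 56 60 30
f 52 60 56
f 20 36 47
f 36 24 50
f 47 50 28
f 36 50 47
f 24 59 37
f 59 30 58
f 37 58 23
f 59 58 37
f 30 60 57
f 60 29 53
f 57 53 21
f 60 53 57
f 29 55 54
f 55 26 42
f 54 42 25
f 55 42 54
f 26 41 46
f 41 20 43
f 46 43 27
f 41 43 46
f 22 48 34
f 48 28 49
f 34 49 23
f 48 49 34
f 22 34 32
f 34 23 33
f 32 33 21
f 34 33 32
f 22 32 39
f 32 21 38
f 39 38 25
f 32 38 39
f 22 39 44
f 39 25 45
f 44 45 27
f 39 45 44
f 22 44 48
f 44 27 51
f 48 51 28
f 44 51 48
f 23 49 37
f 49 28 50
f 37 50 24
f 49 50 37
f 21 33 57
f 33 23 58
f 57 58 30
f 33 58 57
f 25 38 54
f 38 21 53
f 54 53 29
f 38 53 54
f 27 45 46
f 45 25 42
f 46 42 26
f 45 42 46
f 28 51 47
f 51 27 43
f 47 43 20
f 51 43 47
f 62 64 61
f 65 62 61
f 61 64 63
f 63 65 61
f 62 68 64
f 66 62 65
f 66 68 62
f 64 68 63
f 67 65 63
f 63 68 67
f 67 66 65
f 68 66 67
f 70 72 69
f 73 70 69
f 69 72 71
f 71 73 69
f 70 76 72
f 74 70 73
f 74 76 70
f 72 76 71
f 75 73 71
f 71 76 75
f 75 74 73
f 76 74 75



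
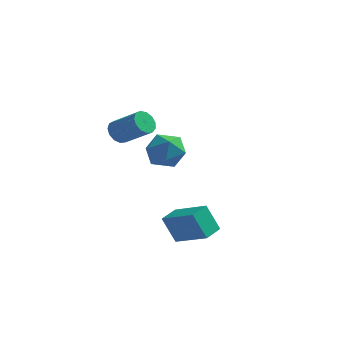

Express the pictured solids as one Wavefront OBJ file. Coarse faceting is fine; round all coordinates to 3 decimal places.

v -0.508 -1.4 -4.263
v -1.234 -1.479 -2.706
v -0.247 -0.222 -4.081
v -0.973 -0.302 -2.524
v 1.413 -1.958 -3.396
v 0.687 -2.038 -1.839
v 1.674 -0.781 -3.214
v 0.948 -0.86 -1.657
v -3.824 2.574 0.337
v -3.082 3.037 -0.558
v -2.198 1.903 1.338
v -1.456 2.366 0.443
v -2.082 3.141 1.199
v -3.088 3.556 0.581
v -2.192 1.384 0.199
v -3.198 1.799 -0.419
v -2.074 2.302 -0.643
v -2.006 3.388 -0.025
v -3.274 1.552 0.805
v -3.206 2.638 1.423
v -3.952 -0.677 2.733
v -3.537 -0.301 2.204
v -1.934 -0.587 3.258
v -2.348 -0.963 3.787
v -3.672 -0.003 2.489
v -2.068 -0.288 3.543
v -3.895 0.082 2.852
v -2.291 -0.204 3.906
v -4.136 -0.075 3.177
v -2.532 -0.361 4.23
v -4.319 -0.423 3.361
v -2.715 -0.709 4.414
v -4.385 -0.851 3.345
v -2.781 -1.137 4.399
v -4.314 -1.225 3.136
v -2.71 -1.51 4.189
v -4.128 -1.424 2.798
v -2.524 -1.71 3.852
v -3.886 -1.386 2.44
v -2.282 -1.672 3.494
v -3.665 -1.123 2.175
v -2.061 -1.409 3.229
v -3.535 -0.719 2.087
v -1.931 -1.004 3.141
f 2 4 1
f 5 2 1
f 1 4 3
f 3 5 1
f 2 8 4
f 6 2 5
f 6 8 2
f 4 8 3
f 7 5 3
f 3 8 7
f 7 6 5
f 8 6 7
f 9 20 14
f 9 14 10
f 9 10 16
f 9 16 19
f 9 19 20
f 10 14 18
f 14 20 13
f 20 19 11
f 19 16 15
f 16 10 17
f 12 18 13
f 12 13 11
f 12 11 15
f 12 15 17
f 12 17 18
f 13 18 14
f 11 13 20
f 15 11 19
f 17 15 16
f 18 17 10
f 22 21 25
f 22 25 23
f 23 25 26
f 23 26 24
f 25 21 27
f 25 27 26
f 26 27 28
f 26 28 24
f 27 21 29
f 27 29 28
f 28 29 30
f 28 30 24
f 29 21 31
f 29 31 30
f 30 31 32
f 30 32 24
f 31 21 33
f 31 33 32
f 32 33 34
f 32 34 24
f 33 21 35
f 33 35 34
f 34 35 36
f 34 36 24
f 35 21 37
f 35 37 36
f 36 37 38
f 36 38 24
f 37 21 39
f 37 39 38
f 38 39 40
f 38 40 24
f 39 21 41
f 39 41 40
f 40 41 42
f 40 42 24
f 41 21 43
f 41 43 42
f 42 43 44
f 42 44 24
f 43 21 22
f 43 22 44
f 44 22 23
f 44 23 24



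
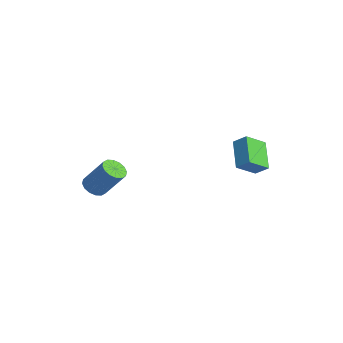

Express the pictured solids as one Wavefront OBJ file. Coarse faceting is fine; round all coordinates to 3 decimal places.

v 0.913 3.025 1.758
v 1.147 1.958 2.463
v -0.438 3.379 2.746
v -0.203 2.312 3.45
v 1.423 3.488 2.29
v 1.658 2.421 2.994
v 0.073 3.842 3.277
v 0.307 2.775 3.982
v -3.668 -3.499 -0.34
v -3.37 -3.033 -0.752
v -2.575 -2.234 0.728
v -2.872 -2.701 1.14
v -3.684 -2.889 -0.661
v -2.888 -2.09 0.819
v -3.994 -2.909 -0.484
v -3.198 -2.11 0.996
v -4.216 -3.086 -0.268
v -3.42 -2.288 1.211
v -4.291 -3.375 -0.071
v -3.496 -2.576 1.408
v -4.2 -3.697 0.053
v -3.404 -2.898 1.532
v -3.965 -3.966 0.072
v -3.17 -3.167 1.552
v -3.652 -4.11 -0.019
v -2.856 -3.311 1.461
v -3.342 -4.09 -0.196
v -2.546 -3.291 1.284
v -3.12 -3.912 -0.411
v -2.324 -3.114 1.068
v -3.044 -3.624 -0.608
v -2.249 -2.825 0.871
v -3.136 -3.302 -0.732
v -2.34 -2.503 0.747
f 2 4 1
f 5 2 1
f 1 4 3
f 3 5 1
f 2 8 4
f 6 2 5
f 6 8 2
f 4 8 3
f 7 5 3
f 3 8 7
f 7 6 5
f 8 6 7
f 10 9 13
f 10 13 11
f 11 13 14
f 11 14 12
f 13 9 15
f 13 15 14
f 14 15 16
f 14 16 12
f 15 9 17
f 15 17 16
f 16 17 18
f 16 18 12
f 17 9 19
f 17 19 18
f 18 19 20
f 18 20 12
f 19 9 21
f 19 21 20
f 20 21 22
f 20 22 12
f 21 9 23
f 21 23 22
f 22 23 24
f 22 24 12
f 23 9 25
f 23 25 24
f 24 25 26
f 24 26 12
f 25 9 27
f 25 27 26
f 26 27 28
f 26 28 12
f 27 9 29
f 27 29 28
f 28 29 30
f 28 30 12
f 29 9 31
f 29 31 30
f 30 31 32
f 30 32 12
f 31 9 33
f 31 33 32
f 32 33 34
f 32 34 12
f 33 9 10
f 33 10 34
f 34 10 11
f 34 11 12



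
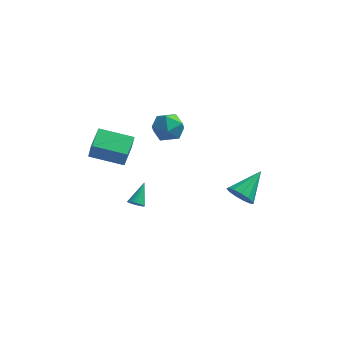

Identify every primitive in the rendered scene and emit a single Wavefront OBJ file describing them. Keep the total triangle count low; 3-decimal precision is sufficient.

v 3.528 -1.347 -1.091
v 4.015 -1.138 -1.78
v 4.332 0.147 -0.069
v 3.599 -0.884 -1.824
v 3.159 -0.776 -1.635
v 2.837 -0.85 -1.273
v 2.734 -1.081 -0.853
v 2.883 -1.397 -0.509
v 3.236 -1.697 -0.349
v 3.682 -1.885 -0.425
v 4.079 -1.903 -0.712
v 4.301 -1.744 -1.119
v 4.277 -1.459 -1.518
v -4.641 -1.848 0.972
v -4.382 -2.14 2.107
v -4.631 -0.434 1.334
v -4.372 -0.726 2.469
v -2.688 -1.754 0.551
v -2.429 -2.046 1.686
v -2.678 -0.34 0.913
v -2.419 -0.632 2.048
v -2.531 -0.129 -3.988
v -2.21 -0.415 -3.714
v -2.349 1.009 -3.012
v -2.078 -0.319 -3.85
v -2.025 -0.191 -4.01
v -2.06 -0.052 -4.166
v -2.176 0.074 -4.291
v -2.353 0.165 -4.364
v -2.561 0.205 -4.372
v -2.764 0.187 -4.313
v -2.927 0.114 -4.198
v -3.021 -0.001 -4.046
v -3.03 -0.137 -3.885
v -2.954 -0.273 -3.741
v -2.804 -0.384 -3.64
v -2.607 -0.45 -3.599
v -2.396 -0.461 -3.625
v -1.244 -0.38 3.789
v -0.73 0.018 3.017
v -0.31 -1.718 3.723
v 0.204 -1.32 2.951
v 0.294 -0.923 3.874
v -0.284 -0.096 3.915
v -0.756 -1.604 2.825
v -1.334 -0.777 2.866
v -0.428 -0.739 2.421
v 0.22 -0.318 3.07
v -1.26 -1.382 3.67
v -0.612 -0.961 4.319
f 2 1 4
f 2 4 3
f 4 1 5
f 4 5 3
f 5 1 6
f 5 6 3
f 6 1 7
f 6 7 3
f 7 1 8
f 7 8 3
f 8 1 9
f 8 9 3
f 9 1 10
f 9 10 3
f 10 1 11
f 10 11 3
f 11 1 12
f 11 12 3
f 12 1 13
f 12 13 3
f 13 1 2
f 13 2 3
f 15 17 14
f 18 15 14
f 14 17 16
f 16 18 14
f 15 21 17
f 19 15 18
f 19 21 15
f 17 21 16
f 20 18 16
f 16 21 20
f 20 19 18
f 21 19 20
f 23 22 25
f 23 25 24
f 25 22 26
f 25 26 24
f 26 22 27
f 26 27 24
f 27 22 28
f 27 28 24
f 28 22 29
f 28 29 24
f 29 22 30
f 29 30 24
f 30 22 31
f 30 31 24
f 31 22 32
f 31 32 24
f 32 22 33
f 32 33 24
f 33 22 34
f 33 34 24
f 34 22 35
f 34 35 24
f 35 22 36
f 35 36 24
f 36 22 37
f 36 37 24
f 37 22 38
f 37 38 24
f 38 22 23
f 38 23 24
f 39 50 44
f 39 44 40
f 39 40 46
f 39 46 49
f 39 49 50
f 40 44 48
f 44 50 43
f 50 49 41
f 49 46 45
f 46 40 47
f 42 48 43
f 42 43 41
f 42 41 45
f 42 45 47
f 42 47 48
f 43 48 44
f 41 43 50
f 45 41 49
f 47 45 46
f 48 47 40



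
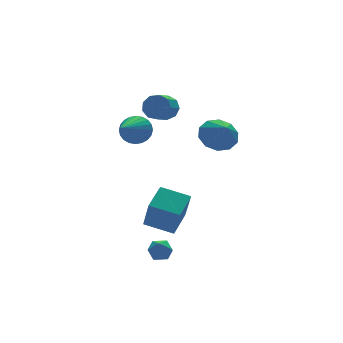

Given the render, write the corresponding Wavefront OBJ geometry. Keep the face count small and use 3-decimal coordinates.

v 3.963 -0.329 0.808
v 4.737 -0.867 0.345
v 3.877 -1.231 1.712
v 5.004 -0.461 0.776
v 4.873 -0.005 1.218
v 4.395 0.328 1.504
v 3.751 0.409 1.524
v 3.189 0.209 1.27
v 2.922 -0.197 0.84
v 3.053 -0.654 0.397
v 3.531 -0.986 0.112
v 4.175 -1.067 0.092
v -0.444 -0.108 2.093
v 0.121 -0.286 2.702
v -1.916 -1.372 3.087
v -0.026 -0.017 2.827
v -0.237 0.239 2.841
v -0.479 0.442 2.74
v -0.716 0.561 2.541
v -0.912 0.579 2.274
v -1.037 0.492 1.979
v -1.071 0.313 1.702
v -1.01 0.071 1.484
v -0.863 -0.199 1.358
v -0.652 -0.454 1.345
v -0.41 -0.657 1.445
v -0.172 -0.776 1.644
v 0.023 -0.794 1.912
v 0.148 -0.707 2.206
v 0.182 -0.529 2.484
v 0.484 -2.161 -4.255
v 0.364 -2.931 -2.588
v -0.598 -1.088 -3.837
v -0.718 -1.858 -2.17
v 1.638 -1.202 -3.73
v 1.518 -1.972 -2.063
v 0.556 -0.129 -3.312
v 0.436 -0.899 -1.645
v 2.798 2.926 1.628
v 3.298 2.639 2.153
v 2.482 2.066 2.617
v 1.982 2.354 2.092
v 3.084 3.092 2.335
v 2.267 2.519 2.799
v 2.735 3.468 2.186
v 1.919 2.895 2.65
v 2.417 3.59 1.776
v 1.6 3.017 2.24
v 2.276 3.402 1.297
v 1.46 2.829 1.761
v 2.38 2.991 0.973
v 1.564 2.419 1.437
v 2.68 2.55 0.955
v 1.863 1.977 1.419
v 3.035 2.285 1.252
v 2.218 1.712 1.716
v 3.279 2.32 1.725
v 2.463 1.747 2.189
v -1.38 -3.478 -3.593
v -0.893 -3.426 -4.054
v -1.587 -4.494 -3.926
v -1.1 -4.442 -4.387
v -0.943 -4.465 -3.733
v -0.815 -3.837 -3.527
v -1.665 -4.083 -4.453
v -1.537 -3.455 -4.247
v -1.069 -3.8 -4.586
v -0.623 -4.036 -4.141
v -1.857 -3.884 -3.839
v -1.411 -4.12 -3.394
f 2 1 4
f 2 4 3
f 4 1 5
f 4 5 3
f 5 1 6
f 5 6 3
f 6 1 7
f 6 7 3
f 7 1 8
f 7 8 3
f 8 1 9
f 8 9 3
f 9 1 10
f 9 10 3
f 10 1 11
f 10 11 3
f 11 1 12
f 11 12 3
f 12 1 2
f 12 2 3
f 14 13 16
f 14 16 15
f 16 13 17
f 16 17 15
f 17 13 18
f 17 18 15
f 18 13 19
f 18 19 15
f 19 13 20
f 19 20 15
f 20 13 21
f 20 21 15
f 21 13 22
f 21 22 15
f 22 13 23
f 22 23 15
f 23 13 24
f 23 24 15
f 24 13 25
f 24 25 15
f 25 13 26
f 25 26 15
f 26 13 27
f 26 27 15
f 27 13 28
f 27 28 15
f 28 13 29
f 28 29 15
f 29 13 30
f 29 30 15
f 30 13 14
f 30 14 15
f 32 34 31
f 35 32 31
f 31 34 33
f 33 35 31
f 32 38 34
f 36 32 35
f 36 38 32
f 34 38 33
f 37 35 33
f 33 38 37
f 37 36 35
f 38 36 37
f 40 39 43
f 40 43 41
f 41 43 44
f 41 44 42
f 43 39 45
f 43 45 44
f 44 45 46
f 44 46 42
f 45 39 47
f 45 47 46
f 46 47 48
f 46 48 42
f 47 39 49
f 47 49 48
f 48 49 50
f 48 50 42
f 49 39 51
f 49 51 50
f 50 51 52
f 50 52 42
f 51 39 53
f 51 53 52
f 52 53 54
f 52 54 42
f 53 39 55
f 53 55 54
f 54 55 56
f 54 56 42
f 55 39 57
f 55 57 56
f 56 57 58
f 56 58 42
f 57 39 40
f 57 40 58
f 58 40 41
f 58 41 42
f 59 70 64
f 59 64 60
f 59 60 66
f 59 66 69
f 59 69 70
f 60 64 68
f 64 70 63
f 70 69 61
f 69 66 65
f 66 60 67
f 62 68 63
f 62 63 61
f 62 61 65
f 62 65 67
f 62 67 68
f 63 68 64
f 61 63 70
f 65 61 69
f 67 65 66
f 68 67 60



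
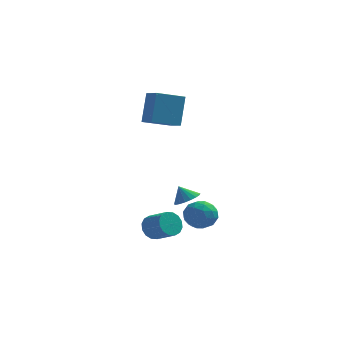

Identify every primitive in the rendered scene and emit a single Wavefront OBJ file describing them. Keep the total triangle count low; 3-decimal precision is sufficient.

v 1.634 -3.448 -3.164
v 2.105 -3.378 -3.831
v 3.157 -4.081 -3.164
v 2.686 -4.152 -2.496
v 2.19 -3.032 -3.6
v 3.241 -3.735 -2.933
v 2.126 -2.798 -3.252
v 3.177 -3.501 -2.584
v 1.93 -2.738 -2.88
v 2.981 -3.441 -2.213
v 1.655 -2.868 -2.584
v 2.706 -3.572 -1.917
v 1.374 -3.154 -2.444
v 2.425 -3.858 -1.776
v 1.163 -3.519 -2.496
v 2.215 -4.222 -1.829
v 1.079 -3.865 -2.727
v 2.13 -4.568 -2.06
v 1.143 -4.099 -3.076
v 2.194 -4.802 -2.408
v 1.339 -4.159 -3.447
v 2.39 -4.862 -2.78
v 1.614 -4.028 -3.743
v 2.665 -4.732 -3.076
v 1.895 -3.742 -3.884
v 2.946 -4.446 -3.216
v 2.755 1.811 -3.235
v 3.461 2.051 -2.871
v 2.245 1.929 -2.325
v 3.318 2.37 -2.992
v 3.064 2.578 -3.162
v 2.749 2.634 -3.345
v 2.434 2.527 -3.507
v 2.184 2.278 -3.615
v 2.046 1.937 -3.648
v 2.049 1.571 -3.599
v 2.191 1.252 -3.478
v 2.445 1.044 -3.309
v 2.761 0.988 -3.125
v 3.075 1.095 -2.963
v 3.326 1.344 -2.855
v 3.464 1.685 -2.822
v 3.552 0.455 -4.103
v 4.248 0.581 -3.339
v 3.312 -1.141 -3.621
v 4.008 -1.015 -2.857
v 3.091 -0.524 -2.812
v 3.24 0.463 -3.11
v 4.32 -1.023 -3.85
v 4.469 -0.036 -4.148
v 4.723 -0.332 -3.183
v 3.963 -0.024 -2.541
v 3.597 -0.536 -4.419
v 2.837 -0.228 -3.777
v 3.921 0.658 -3.763
v 3.639 -1.218 -3.197
v 3.1 -0.929 -3.17
v 3.509 -0.855 -2.721
v 3.329 0.588 -3.629
v 3.738 0.662 -3.18
v 3.057 0.013 -2.87
v 3.822 -1.222 -3.78
v 4.231 -1.148 -3.331
v 4.051 0.295 -4.239
v 4.46 0.369 -3.79
v 4.503 -0.573 -4.09
v 4.609 0.195 -3.222
v 4.468 -0.743 -2.939
v 4.652 -0.747 -3.523
v 4.739 -0.168 -3.698
v 4.163 0.376 -2.845
v 4.021 -0.562 -2.562
v 3.483 -0.273 -2.536
v 3.57 0.307 -2.711
v 4.442 -0.16 -2.753
v 3.539 0.002 -4.398
v 3.397 -0.936 -4.115
v 3.99 -0.867 -4.249
v 4.077 -0.287 -4.424
v 3.092 0.183 -4.021
v 2.951 -0.755 -3.738
v 2.821 -0.392 -3.262
v 2.908 0.187 -3.437
v 3.118 -0.4 -4.207
v 0.825 1.35 2.807
v 0.966 2.234 4.706
v 0.127 2.22 2.454
v 0.268 3.104 4.353
v 2.312 2.316 2.247
v 2.453 3.2 4.146
v 1.614 3.186 1.894
v 1.755 4.07 3.793
f 2 1 5
f 2 5 3
f 3 5 6
f 3 6 4
f 5 1 7
f 5 7 6
f 6 7 8
f 6 8 4
f 7 1 9
f 7 9 8
f 8 9 10
f 8 10 4
f 9 1 11
f 9 11 10
f 10 11 12
f 10 12 4
f 11 1 13
f 11 13 12
f 12 13 14
f 12 14 4
f 13 1 15
f 13 15 14
f 14 15 16
f 14 16 4
f 15 1 17
f 15 17 16
f 16 17 18
f 16 18 4
f 17 1 19
f 17 19 18
f 18 19 20
f 18 20 4
f 19 1 21
f 19 21 20
f 20 21 22
f 20 22 4
f 21 1 23
f 21 23 22
f 22 23 24
f 22 24 4
f 23 1 25
f 23 25 24
f 24 25 26
f 24 26 4
f 25 1 2
f 25 2 26
f 26 2 3
f 26 3 4
f 28 27 30
f 28 30 29
f 30 27 31
f 30 31 29
f 31 27 32
f 31 32 29
f 32 27 33
f 32 33 29
f 33 27 34
f 33 34 29
f 34 27 35
f 34 35 29
f 35 27 36
f 35 36 29
f 36 27 37
f 36 37 29
f 37 27 38
f 37 38 29
f 38 27 39
f 38 39 29
f 39 27 40
f 39 40 29
f 40 27 41
f 40 41 29
f 41 27 42
f 41 42 29
f 42 27 28
f 42 28 29
f 43 80 59
f 80 54 83
f 59 83 48
f 80 83 59
f 43 59 55
f 59 48 60
f 55 60 44
f 59 60 55
f 43 55 64
f 55 44 65
f 64 65 50
f 55 65 64
f 43 64 76
f 64 50 79
f 76 79 53
f 64 79 76
f 43 76 80
f 76 53 84
f 80 84 54
f 76 84 80
f 44 60 71
f 60 48 74
f 71 74 52
f 60 74 71
f 48 83 61
f 83 54 82
f 61 82 47
f 83 82 61
f 54 84 81
f 84 53 77
f 81 77 45
f 84 77 81
f 53 79 78
f 79 50 66
f 78 66 49
f 79 66 78
f 50 65 70
f 65 44 67
f 70 67 51
f 65 67 70
f 46 72 58
f 72 52 73
f 58 73 47
f 72 73 58
f 46 58 56
f 58 47 57
f 56 57 45
f 58 57 56
f 46 56 63
f 56 45 62
f 63 62 49
f 56 62 63
f 46 63 68
f 63 49 69
f 68 69 51
f 63 69 68
f 46 68 72
f 68 51 75
f 72 75 52
f 68 75 72
f 47 73 61
f 73 52 74
f 61 74 48
f 73 74 61
f 45 57 81
f 57 47 82
f 81 82 54
f 57 82 81
f 49 62 78
f 62 45 77
f 78 77 53
f 62 77 78
f 51 69 70
f 69 49 66
f 70 66 50
f 69 66 70
f 52 75 71
f 75 51 67
f 71 67 44
f 75 67 71
f 86 88 85
f 89 86 85
f 85 88 87
f 87 89 85
f 86 92 88
f 90 86 89
f 90 92 86
f 88 92 87
f 91 89 87
f 87 92 91
f 91 90 89
f 92 90 91



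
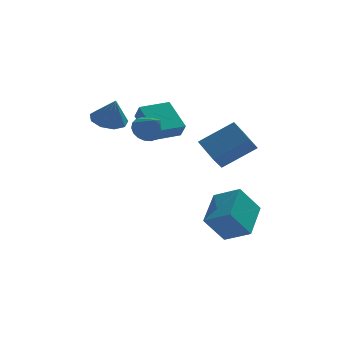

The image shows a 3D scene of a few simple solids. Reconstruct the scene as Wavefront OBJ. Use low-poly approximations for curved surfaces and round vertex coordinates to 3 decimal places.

v -0.076 0.768 1.706
v -0.672 2.273 2.794
v -0.25 1.275 0.91
v -0.845 2.78 1.997
v 1.485 1.36 1.743
v 0.89 2.865 2.83
v 1.312 1.867 0.946
v 0.716 3.372 2.034
v -2.193 2.019 2.157
v -1.456 2.649 2.202
v -1.887 1.561 3.563
v -2.014 2.936 2.417
v -2.656 2.795 2.511
v -3.081 2.291 2.439
v -3.091 1.659 2.235
v -2.68 1.196 1.995
v -2.042 1.118 1.831
v -1.475 1.462 1.819
v -1.243 2.066 1.965
v 3.922 -2.507 2.263
v 3.398 -1.231 2.924
v 2.198 -2.625 1.124
v 1.674 -1.349 1.786
v 4.426 -1.871 1.434
v 3.902 -0.595 2.096
v 2.702 -1.989 0.296
v 2.178 -0.713 0.957
v -0.651 -0.401 2.37
v -0.179 0.143 2.695
v -0.129 -1.439 3.35
v -0.475 0.173 2.883
v -0.805 0.089 2.97
v -1.105 -0.092 2.938
v -1.314 -0.334 2.793
v -1.393 -0.59 2.564
v -1.324 -0.808 2.297
v -1.122 -0.946 2.044
v -0.827 -0.975 1.856
v -0.497 -0.891 1.769
v -0.197 -0.71 1.801
v 0.013 -0.468 1.946
v 0.091 -0.213 2.175
v 0.023 0.005 2.442
v 1.804 -2.223 -3.069
v 2.941 -3.037 -2.354
v 2.593 -0.4 -2.246
v 3.73 -1.214 -1.532
v 2.85 -2.026 -4.508
v 3.987 -2.84 -3.794
v 3.639 -0.203 -3.686
v 4.776 -1.017 -2.971
f 2 4 1
f 5 2 1
f 1 4 3
f 3 5 1
f 2 8 4
f 6 2 5
f 6 8 2
f 4 8 3
f 7 5 3
f 3 8 7
f 7 6 5
f 8 6 7
f 10 9 12
f 10 12 11
f 12 9 13
f 12 13 11
f 13 9 14
f 13 14 11
f 14 9 15
f 14 15 11
f 15 9 16
f 15 16 11
f 16 9 17
f 16 17 11
f 17 9 18
f 17 18 11
f 18 9 19
f 18 19 11
f 19 9 10
f 19 10 11
f 21 23 20
f 24 21 20
f 20 23 22
f 22 24 20
f 21 27 23
f 25 21 24
f 25 27 21
f 23 27 22
f 26 24 22
f 22 27 26
f 26 25 24
f 27 25 26
f 29 28 31
f 29 31 30
f 31 28 32
f 31 32 30
f 32 28 33
f 32 33 30
f 33 28 34
f 33 34 30
f 34 28 35
f 34 35 30
f 35 28 36
f 35 36 30
f 36 28 37
f 36 37 30
f 37 28 38
f 37 38 30
f 38 28 39
f 38 39 30
f 39 28 40
f 39 40 30
f 40 28 41
f 40 41 30
f 41 28 42
f 41 42 30
f 42 28 43
f 42 43 30
f 43 28 29
f 43 29 30
f 45 47 44
f 48 45 44
f 44 47 46
f 46 48 44
f 45 51 47
f 49 45 48
f 49 51 45
f 47 51 46
f 50 48 46
f 46 51 50
f 50 49 48
f 51 49 50



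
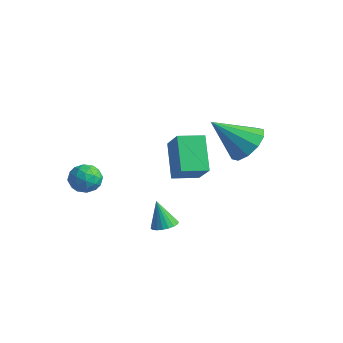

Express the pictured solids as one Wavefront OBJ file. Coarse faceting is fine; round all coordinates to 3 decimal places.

v -2.469 1.597 -3.463
v -3.617 2.398 -2.119
v -1.887 2.703 -3.625
v -3.035 3.503 -2.281
v -1.385 1.197 -2.299
v -2.533 1.997 -0.955
v -0.803 2.302 -2.461
v -1.951 3.103 -1.117
v -3.867 -2.114 -1.917
v -3.252 -2.098 -1.424
v -3.268 -2.982 -2.636
v -2.653 -2.966 -2.143
v -3.34 -3.276 -1.908
v -3.709 -2.739 -1.464
v -2.811 -2.341 -2.596
v -3.18 -1.804 -2.152
v -2.599 -2.239 -1.844
v -2.926 -2.817 -1.418
v -3.594 -2.263 -2.642
v -3.921 -2.841 -2.216
v -3.612 -2.03 -1.607
v -2.908 -3.05 -2.453
v -3.312 -3.232 -2.315
v -2.95 -3.223 -2.024
v -3.881 -2.407 -1.631
v -3.519 -2.398 -1.341
v -3.571 -3.09 -1.625
v -3.001 -2.682 -2.719
v -2.639 -2.673 -2.429
v -3.57 -1.857 -2.036
v -3.208 -1.848 -1.745
v -2.949 -1.99 -2.435
v -2.867 -2.103 -1.564
v -2.515 -2.613 -1.987
v -2.607 -2.246 -2.253
v -2.825 -1.93 -1.992
v -3.059 -2.443 -1.314
v -2.707 -2.953 -1.737
v -3.11 -3.135 -1.599
v -3.328 -2.82 -1.337
v -2.675 -2.525 -1.561
v -3.813 -2.127 -2.323
v -3.461 -2.637 -2.746
v -3.192 -2.26 -2.723
v -3.41 -1.945 -2.461
v -4.005 -2.467 -2.073
v -3.653 -2.977 -2.496
v -3.695 -3.15 -2.068
v -3.913 -2.834 -1.807
v -3.845 -2.555 -2.499
v 2.097 1.702 0.808
v 2.837 1.017 0.752
v 1.123 0.538 2.172
v 2.983 1.424 1.203
v 2.791 1.936 1.503
v 2.333 2.359 1.537
v 1.785 2.531 1.293
v 1.356 2.386 0.863
v 1.21 1.98 0.413
v 1.402 1.467 0.113
v 1.86 1.044 0.079
v 2.408 0.873 0.323
v -0.237 -0.773 -4.23
v 0.333 -0.763 -4.014
v -0.723 -0.807 -2.95
v 0.278 -0.516 -4.028
v 0.134 -0.313 -4.077
v -0.075 -0.19 -4.153
v -0.311 -0.167 -4.242
v -0.535 -0.25 -4.329
v -0.707 -0.422 -4.399
v -0.798 -0.656 -4.44
v -0.792 -0.909 -4.444
v -0.69 -1.139 -4.412
v -0.51 -1.306 -4.348
v -0.282 -1.38 -4.264
v -0.047 -1.35 -4.174
v 0.155 -1.219 -4.093
v 0.29 -1.012 -4.037
f 2 4 1
f 5 2 1
f 1 4 3
f 3 5 1
f 2 8 4
f 6 2 5
f 6 8 2
f 4 8 3
f 7 5 3
f 3 8 7
f 7 6 5
f 8 6 7
f 9 46 25
f 46 20 49
f 25 49 14
f 46 49 25
f 9 25 21
f 25 14 26
f 21 26 10
f 25 26 21
f 9 21 30
f 21 10 31
f 30 31 16
f 21 31 30
f 9 30 42
f 30 16 45
f 42 45 19
f 30 45 42
f 9 42 46
f 42 19 50
f 46 50 20
f 42 50 46
f 10 26 37
f 26 14 40
f 37 40 18
f 26 40 37
f 14 49 27
f 49 20 48
f 27 48 13
f 49 48 27
f 20 50 47
f 50 19 43
f 47 43 11
f 50 43 47
f 19 45 44
f 45 16 32
f 44 32 15
f 45 32 44
f 16 31 36
f 31 10 33
f 36 33 17
f 31 33 36
f 12 38 24
f 38 18 39
f 24 39 13
f 38 39 24
f 12 24 22
f 24 13 23
f 22 23 11
f 24 23 22
f 12 22 29
f 22 11 28
f 29 28 15
f 22 28 29
f 12 29 34
f 29 15 35
f 34 35 17
f 29 35 34
f 12 34 38
f 34 17 41
f 38 41 18
f 34 41 38
f 13 39 27
f 39 18 40
f 27 40 14
f 39 40 27
f 11 23 47
f 23 13 48
f 47 48 20
f 23 48 47
f 15 28 44
f 28 11 43
f 44 43 19
f 28 43 44
f 17 35 36
f 35 15 32
f 36 32 16
f 35 32 36
f 18 41 37
f 41 17 33
f 37 33 10
f 41 33 37
f 52 51 54
f 52 54 53
f 54 51 55
f 54 55 53
f 55 51 56
f 55 56 53
f 56 51 57
f 56 57 53
f 57 51 58
f 57 58 53
f 58 51 59
f 58 59 53
f 59 51 60
f 59 60 53
f 60 51 61
f 60 61 53
f 61 51 62
f 61 62 53
f 62 51 52
f 62 52 53
f 64 63 66
f 64 66 65
f 66 63 67
f 66 67 65
f 67 63 68
f 67 68 65
f 68 63 69
f 68 69 65
f 69 63 70
f 69 70 65
f 70 63 71
f 70 71 65
f 71 63 72
f 71 72 65
f 72 63 73
f 72 73 65
f 73 63 74
f 73 74 65
f 74 63 75
f 74 75 65
f 75 63 76
f 75 76 65
f 76 63 77
f 76 77 65
f 77 63 78
f 77 78 65
f 78 63 79
f 78 79 65
f 79 63 64
f 79 64 65



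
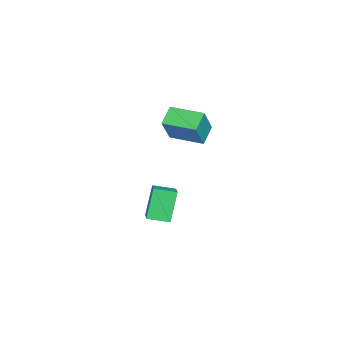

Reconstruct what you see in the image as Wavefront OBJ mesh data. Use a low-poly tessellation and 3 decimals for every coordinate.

v -0.961 0.919 2.662
v -1.975 1.163 3.35
v -0.532 2.791 2.631
v -1.547 3.034 3.32
v 0.087 0.706 4.28
v -0.928 0.949 4.969
v 0.515 2.577 4.25
v -0.499 2.821 4.938
v -1.008 -0.422 -3.551
v -1.957 -0.227 -1.801
v -1.191 0.822 -3.789
v -2.14 1.018 -2.04
v 0.72 0.002 -2.66
v -0.229 0.198 -0.911
v 0.537 1.247 -2.899
v -0.412 1.442 -1.149
f 2 4 1
f 5 2 1
f 1 4 3
f 3 5 1
f 2 8 4
f 6 2 5
f 6 8 2
f 4 8 3
f 7 5 3
f 3 8 7
f 7 6 5
f 8 6 7
f 10 12 9
f 13 10 9
f 9 12 11
f 11 13 9
f 10 16 12
f 14 10 13
f 14 16 10
f 12 16 11
f 15 13 11
f 11 16 15
f 15 14 13
f 16 14 15



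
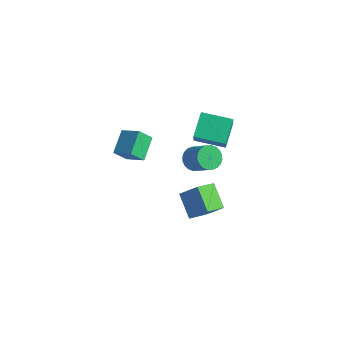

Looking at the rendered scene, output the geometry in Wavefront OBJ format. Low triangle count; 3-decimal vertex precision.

v -4.115 -0.376 1.927
v -4.595 1.075 2.716
v -3.634 0.294 0.988
v -4.114 1.745 1.777
v -2.786 -0.325 2.643
v -3.266 1.126 3.432
v -2.305 0.345 1.704
v -2.785 1.796 2.493
v 0.178 3.389 -5.287
v -0.114 2.042 -4.669
v -1.188 4.167 -4.238
v -1.48 2.821 -3.619
v 1.34 3.719 -4.021
v 1.048 2.373 -3.402
v -0.026 4.498 -2.971
v -0.318 3.151 -2.353
v -0.832 3.545 0.007
v -0.225 3.834 -0.562
v 1.138 3.543 0.744
v 0.532 3.255 1.313
v -0.314 4.126 -0.404
v 1.049 3.835 0.901
v -0.481 4.329 -0.184
v 0.882 4.039 1.121
v -0.702 4.414 0.065
v 0.662 4.123 1.37
v -0.942 4.366 0.305
v 0.421 4.075 1.611
v -1.166 4.193 0.5
v 0.197 3.903 1.806
v -1.339 3.922 0.62
v 0.025 3.631 1.926
v -1.434 3.593 0.647
v -0.071 3.302 1.953
v -1.438 3.257 0.576
v -0.075 2.966 1.882
v -1.349 2.965 0.419
v 0.014 2.674 1.724
v -1.182 2.761 0.199
v 0.181 2.471 1.504
v -0.962 2.677 -0.05
v 0.402 2.386 1.255
v -0.721 2.725 -0.291
v 0.642 2.434 1.015
v -0.497 2.897 -0.486
v 0.866 2.607 0.82
v -0.325 3.169 -0.606
v 1.039 2.878 0.7
v -0.229 3.498 -0.633
v 1.134 3.207 0.673
v -0.303 2.707 3.031
v -0.827 4.189 3.948
v 1.522 3.494 2.802
v 0.998 4.976 3.718
v 0.082 2.144 4.162
v -0.442 3.626 5.078
v 1.907 2.931 3.932
v 1.383 4.413 4.849
f 2 4 1
f 5 2 1
f 1 4 3
f 3 5 1
f 2 8 4
f 6 2 5
f 6 8 2
f 4 8 3
f 7 5 3
f 3 8 7
f 7 6 5
f 8 6 7
f 10 12 9
f 13 10 9
f 9 12 11
f 11 13 9
f 10 16 12
f 14 10 13
f 14 16 10
f 12 16 11
f 15 13 11
f 11 16 15
f 15 14 13
f 16 14 15
f 18 17 21
f 18 21 19
f 19 21 22
f 19 22 20
f 21 17 23
f 21 23 22
f 22 23 24
f 22 24 20
f 23 17 25
f 23 25 24
f 24 25 26
f 24 26 20
f 25 17 27
f 25 27 26
f 26 27 28
f 26 28 20
f 27 17 29
f 27 29 28
f 28 29 30
f 28 30 20
f 29 17 31
f 29 31 30
f 30 31 32
f 30 32 20
f 31 17 33
f 31 33 32
f 32 33 34
f 32 34 20
f 33 17 35
f 33 35 34
f 34 35 36
f 34 36 20
f 35 17 37
f 35 37 36
f 36 37 38
f 36 38 20
f 37 17 39
f 37 39 38
f 38 39 40
f 38 40 20
f 39 17 41
f 39 41 40
f 40 41 42
f 40 42 20
f 41 17 43
f 41 43 42
f 42 43 44
f 42 44 20
f 43 17 45
f 43 45 44
f 44 45 46
f 44 46 20
f 45 17 47
f 45 47 46
f 46 47 48
f 46 48 20
f 47 17 49
f 47 49 48
f 48 49 50
f 48 50 20
f 49 17 18
f 49 18 50
f 50 18 19
f 50 19 20
f 52 54 51
f 55 52 51
f 51 54 53
f 53 55 51
f 52 58 54
f 56 52 55
f 56 58 52
f 54 58 53
f 57 55 53
f 53 58 57
f 57 56 55
f 58 56 57



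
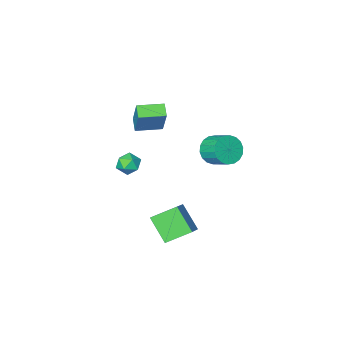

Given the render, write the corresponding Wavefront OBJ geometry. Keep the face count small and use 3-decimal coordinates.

v -1.278 -2.965 -3.538
v -0.659 -2.785 -3.182
v -0.641 -3.575 -4.338
v -0.022 -3.395 -3.982
v -0.502 -3.859 -3.673
v -0.896 -3.482 -3.178
v -0.404 -2.878 -4.342
v -0.798 -2.501 -3.847
v -0.119 -2.731 -3.679
v -0.18 -3.337 -3.266
v -1.12 -3.023 -4.254
v -1.181 -3.629 -3.841
v -2.493 -2.807 -1.536
v -2.775 -3.464 -1.115
v -2.135 -1.845 0.203
v -2.417 -2.502 0.625
v -1.163 -3.358 -1.505
v -1.445 -4.015 -1.083
v -0.805 -2.396 0.235
v -1.087 -3.053 0.656
v -3.419 0.565 -1.385
v -2.712 0.386 -0.893
v -2.874 1.476 -0.262
v -3.581 1.655 -0.755
v -2.56 0.583 -1.195
v -2.722 1.674 -0.565
v -2.578 0.777 -1.535
v -2.741 1.867 -0.905
v -2.762 0.928 -1.845
v -2.925 2.019 -1.215
v -3.077 1.008 -2.064
v -3.24 2.099 -1.434
v -3.459 1 -2.149
v -3.622 2.09 -1.519
v -3.834 0.906 -2.082
v -3.996 1.996 -1.452
v -4.126 0.744 -1.878
v -4.288 1.834 -1.247
v -4.278 0.546 -1.575
v -4.44 1.637 -0.945
v -4.259 0.353 -1.235
v -4.422 1.443 -0.605
v -4.075 0.201 -0.925
v -4.238 1.292 -0.295
v -3.76 0.121 -0.706
v -3.923 1.212 -0.076
v -3.378 0.13 -0.621
v -3.541 1.22 0.009
v -3.004 0.224 -0.688
v -3.166 1.314 -0.058
v -0.453 2.367 -3.115
v 0.387 3.169 -2.389
v -0.578 3.528 -4.253
v 0.262 4.33 -3.526
v 0.718 1.79 -3.834
v 1.558 2.592 -3.107
v 0.593 2.951 -4.971
v 1.433 3.753 -4.245
f 1 12 6
f 1 6 2
f 1 2 8
f 1 8 11
f 1 11 12
f 2 6 10
f 6 12 5
f 12 11 3
f 11 8 7
f 8 2 9
f 4 10 5
f 4 5 3
f 4 3 7
f 4 7 9
f 4 9 10
f 5 10 6
f 3 5 12
f 7 3 11
f 9 7 8
f 10 9 2
f 14 16 13
f 17 14 13
f 13 16 15
f 15 17 13
f 14 20 16
f 18 14 17
f 18 20 14
f 16 20 15
f 19 17 15
f 15 20 19
f 19 18 17
f 20 18 19
f 22 21 25
f 22 25 23
f 23 25 26
f 23 26 24
f 25 21 27
f 25 27 26
f 26 27 28
f 26 28 24
f 27 21 29
f 27 29 28
f 28 29 30
f 28 30 24
f 29 21 31
f 29 31 30
f 30 31 32
f 30 32 24
f 31 21 33
f 31 33 32
f 32 33 34
f 32 34 24
f 33 21 35
f 33 35 34
f 34 35 36
f 34 36 24
f 35 21 37
f 35 37 36
f 36 37 38
f 36 38 24
f 37 21 39
f 37 39 38
f 38 39 40
f 38 40 24
f 39 21 41
f 39 41 40
f 40 41 42
f 40 42 24
f 41 21 43
f 41 43 42
f 42 43 44
f 42 44 24
f 43 21 45
f 43 45 44
f 44 45 46
f 44 46 24
f 45 21 47
f 45 47 46
f 46 47 48
f 46 48 24
f 47 21 49
f 47 49 48
f 48 49 50
f 48 50 24
f 49 21 22
f 49 22 50
f 50 22 23
f 50 23 24
f 52 54 51
f 55 52 51
f 51 54 53
f 53 55 51
f 52 58 54
f 56 52 55
f 56 58 52
f 54 58 53
f 57 55 53
f 53 58 57
f 57 56 55
f 58 56 57



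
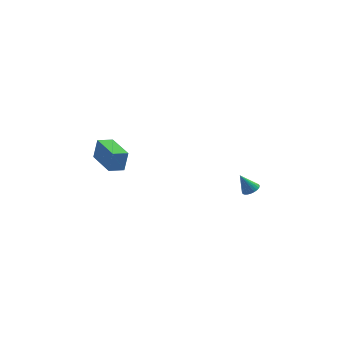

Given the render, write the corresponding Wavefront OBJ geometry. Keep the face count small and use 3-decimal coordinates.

v 4.171 1.103 -2.746
v 4.484 1.508 -2.576
v 3.569 1.117 -1.674
v 4.326 1.614 -2.666
v 4.144 1.641 -2.769
v 3.966 1.587 -2.868
v 3.82 1.459 -2.949
v 3.727 1.277 -2.998
v 3.701 1.068 -3.01
v 3.747 0.864 -2.981
v 3.858 0.697 -2.917
v 4.016 0.591 -2.826
v 4.198 0.564 -2.724
v 4.376 0.618 -2.624
v 4.523 0.746 -2.544
v 4.616 0.928 -2.494
v 4.641 1.137 -2.483
v 4.595 1.341 -2.511
v -3.426 0.422 -1.091
v -3.206 0.589 0.138
v -4.411 2.195 -1.156
v -4.191 2.363 0.073
v -2.629 0.857 -1.293
v -2.409 1.025 -0.064
v -3.614 2.631 -1.358
v -3.394 2.798 -0.129
f 2 1 4
f 2 4 3
f 4 1 5
f 4 5 3
f 5 1 6
f 5 6 3
f 6 1 7
f 6 7 3
f 7 1 8
f 7 8 3
f 8 1 9
f 8 9 3
f 9 1 10
f 9 10 3
f 10 1 11
f 10 11 3
f 11 1 12
f 11 12 3
f 12 1 13
f 12 13 3
f 13 1 14
f 13 14 3
f 14 1 15
f 14 15 3
f 15 1 16
f 15 16 3
f 16 1 17
f 16 17 3
f 17 1 18
f 17 18 3
f 18 1 2
f 18 2 3
f 20 22 19
f 23 20 19
f 19 22 21
f 21 23 19
f 20 26 22
f 24 20 23
f 24 26 20
f 22 26 21
f 25 23 21
f 21 26 25
f 25 24 23
f 26 24 25



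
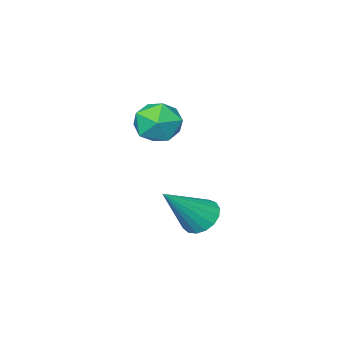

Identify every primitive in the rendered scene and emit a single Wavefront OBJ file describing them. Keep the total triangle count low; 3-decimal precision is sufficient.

v -0.853 -0.286 -0.76
v -0.157 -0.92 -0.592
v -1.823 -1.12 0.112
v -1.127 -1.754 0.28
v -1.074 -0.875 0.654
v -0.474 -0.36 0.116
v -1.506 -1.68 -0.596
v -0.906 -1.165 -1.134
v -0.56 -1.782 -0.49
v -0.294 -1.284 0.283
v -1.686 -0.756 -0.763
v -1.42 -0.258 0.01
v -1.652 0.404 -4.285
v -1.095 0.454 -4.828
v -0.168 0.276 -2.775
v -1.159 0.809 -4.734
v -1.337 1.072 -4.537
v -1.587 1.182 -4.282
v -1.852 1.113 -4.028
v -2.07 0.882 -3.832
v -2.193 0.542 -3.74
v -2.192 0.17 -3.773
v -2.067 -0.148 -3.923
v -1.847 -0.34 -4.156
v -1.582 -0.361 -4.418
v -1.333 -0.207 -4.65
v -1.157 0.087 -4.798
f 1 12 6
f 1 6 2
f 1 2 8
f 1 8 11
f 1 11 12
f 2 6 10
f 6 12 5
f 12 11 3
f 11 8 7
f 8 2 9
f 4 10 5
f 4 5 3
f 4 3 7
f 4 7 9
f 4 9 10
f 5 10 6
f 3 5 12
f 7 3 11
f 9 7 8
f 10 9 2
f 14 13 16
f 14 16 15
f 16 13 17
f 16 17 15
f 17 13 18
f 17 18 15
f 18 13 19
f 18 19 15
f 19 13 20
f 19 20 15
f 20 13 21
f 20 21 15
f 21 13 22
f 21 22 15
f 22 13 23
f 22 23 15
f 23 13 24
f 23 24 15
f 24 13 25
f 24 25 15
f 25 13 26
f 25 26 15
f 26 13 27
f 26 27 15
f 27 13 14
f 27 14 15



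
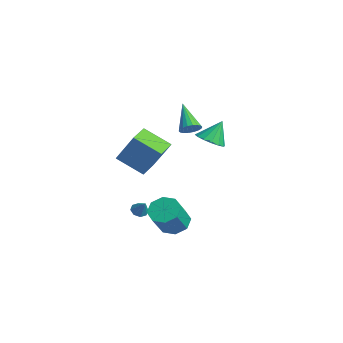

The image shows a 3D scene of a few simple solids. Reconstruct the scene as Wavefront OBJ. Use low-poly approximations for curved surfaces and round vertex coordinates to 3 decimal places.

v 3.945 -4.045 1.735
v 2.832 -5.049 2.619
v 3.1 -3.058 1.792
v 1.988 -4.062 2.677
v 4.772 -3.438 3.463
v 3.66 -4.442 4.348
v 3.928 -2.451 3.521
v 2.815 -3.455 4.405
v 1.154 0.079 2.797
v 1.494 0.514 3.1
v -0.274 0.341 4.023
v 1.356 0.665 2.907
v 1.179 0.7 2.693
v 0.996 0.611 2.499
v 0.845 0.417 2.365
v 0.755 0.156 2.316
v 0.744 -0.12 2.362
v 0.814 -0.357 2.494
v 0.951 -0.508 2.687
v 1.129 -0.542 2.901
v 1.311 -0.454 3.094
v 1.463 -0.26 3.229
v 1.553 0.001 3.278
v 1.564 0.277 3.232
v -1.342 -1.748 -4.198
v -0.937 -1.887 -4.494
v -0.718 -1.672 -3.382
v -0.993 -1.493 -4.488
v -1.253 -1.249 -4.312
v -1.565 -1.297 -4.07
v -1.746 -1.609 -3.902
v -1.69 -2.003 -3.908
v -1.43 -2.248 -4.084
v -1.118 -2.2 -4.327
v 2.728 -1.694 -2.981
v 3.445 -1.987 -3.496
v 4.128 -2.92 -2.014
v 3.412 -2.626 -1.499
v 3.579 -1.369 -3.17
v 4.263 -2.302 -1.687
v 3.215 -0.941 -2.732
v 3.899 -1.874 -1.25
v 2.566 -0.954 -2.441
v 3.25 -1.887 -0.959
v 2.012 -1.4 -2.466
v 2.695 -2.333 -0.984
v 1.877 -2.018 -2.793
v 2.561 -2.951 -1.31
v 2.241 -2.446 -3.23
v 2.925 -3.379 -1.748
v 2.89 -2.433 -3.521
v 3.574 -3.366 -2.039
v -2.156 3.005 -0.254
v -1.368 3.438 -0.494
v -2.204 3.815 1.054
v -1.721 3.711 -0.675
v -2.19 3.795 -0.744
v -2.65 3.667 -0.682
v -2.977 3.361 -0.505
v -3.085 2.961 -0.261
v -2.943 2.572 -0.015
v -2.591 2.299 0.166
v -2.122 2.215 0.236
v -1.662 2.343 0.173
v -1.334 2.649 -0.004
v -1.227 3.049 -0.248
f 2 4 1
f 5 2 1
f 1 4 3
f 3 5 1
f 2 8 4
f 6 2 5
f 6 8 2
f 4 8 3
f 7 5 3
f 3 8 7
f 7 6 5
f 8 6 7
f 10 9 12
f 10 12 11
f 12 9 13
f 12 13 11
f 13 9 14
f 13 14 11
f 14 9 15
f 14 15 11
f 15 9 16
f 15 16 11
f 16 9 17
f 16 17 11
f 17 9 18
f 17 18 11
f 18 9 19
f 18 19 11
f 19 9 20
f 19 20 11
f 20 9 21
f 20 21 11
f 21 9 22
f 21 22 11
f 22 9 23
f 22 23 11
f 23 9 24
f 23 24 11
f 24 9 10
f 24 10 11
f 26 25 28
f 26 28 27
f 28 25 29
f 28 29 27
f 29 25 30
f 29 30 27
f 30 25 31
f 30 31 27
f 31 25 32
f 31 32 27
f 32 25 33
f 32 33 27
f 33 25 34
f 33 34 27
f 34 25 26
f 34 26 27
f 36 35 39
f 36 39 37
f 37 39 40
f 37 40 38
f 39 35 41
f 39 41 40
f 40 41 42
f 40 42 38
f 41 35 43
f 41 43 42
f 42 43 44
f 42 44 38
f 43 35 45
f 43 45 44
f 44 45 46
f 44 46 38
f 45 35 47
f 45 47 46
f 46 47 48
f 46 48 38
f 47 35 49
f 47 49 48
f 48 49 50
f 48 50 38
f 49 35 51
f 49 51 50
f 50 51 52
f 50 52 38
f 51 35 36
f 51 36 52
f 52 36 37
f 52 37 38
f 54 53 56
f 54 56 55
f 56 53 57
f 56 57 55
f 57 53 58
f 57 58 55
f 58 53 59
f 58 59 55
f 59 53 60
f 59 60 55
f 60 53 61
f 60 61 55
f 61 53 62
f 61 62 55
f 62 53 63
f 62 63 55
f 63 53 64
f 63 64 55
f 64 53 65
f 64 65 55
f 65 53 66
f 65 66 55
f 66 53 54
f 66 54 55

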